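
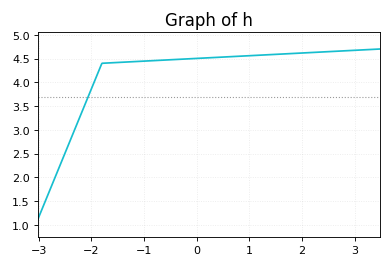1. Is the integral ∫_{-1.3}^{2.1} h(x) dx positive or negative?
positive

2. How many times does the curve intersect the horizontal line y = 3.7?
1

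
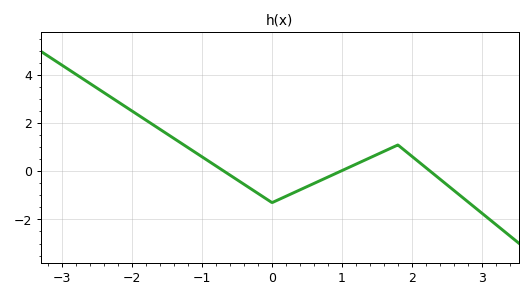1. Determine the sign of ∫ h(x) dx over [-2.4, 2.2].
positive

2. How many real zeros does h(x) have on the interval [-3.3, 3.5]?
3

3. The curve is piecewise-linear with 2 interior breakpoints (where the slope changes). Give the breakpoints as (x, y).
(0, -1.3); (1.8, 1.1)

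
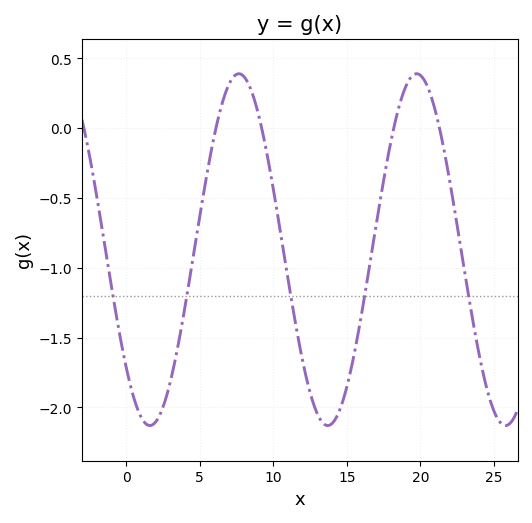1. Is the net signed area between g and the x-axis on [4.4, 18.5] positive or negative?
negative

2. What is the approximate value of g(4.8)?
-0.75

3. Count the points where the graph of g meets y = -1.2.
5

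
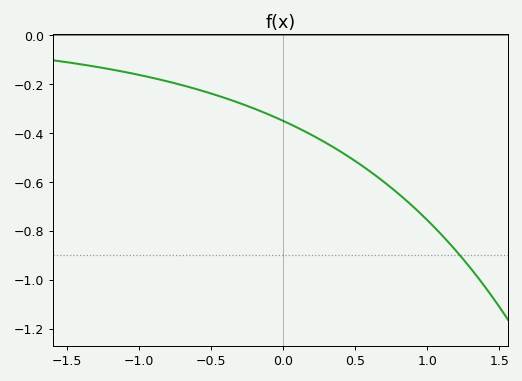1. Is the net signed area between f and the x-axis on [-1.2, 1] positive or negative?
negative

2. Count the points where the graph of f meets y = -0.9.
1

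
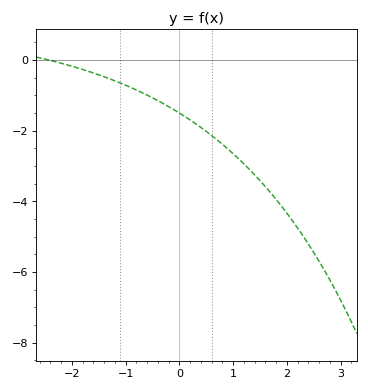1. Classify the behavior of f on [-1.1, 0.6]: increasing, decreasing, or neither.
decreasing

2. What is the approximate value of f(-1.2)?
-0.6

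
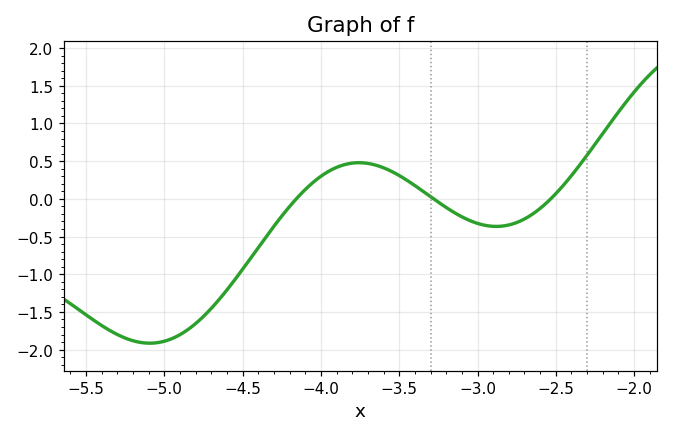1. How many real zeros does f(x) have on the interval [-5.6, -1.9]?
3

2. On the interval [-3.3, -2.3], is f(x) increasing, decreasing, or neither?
neither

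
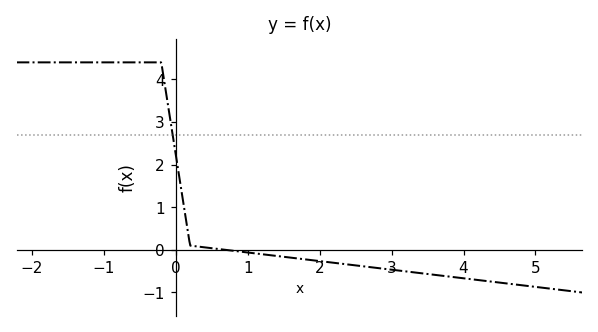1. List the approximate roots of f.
0.6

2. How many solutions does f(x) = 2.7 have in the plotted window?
1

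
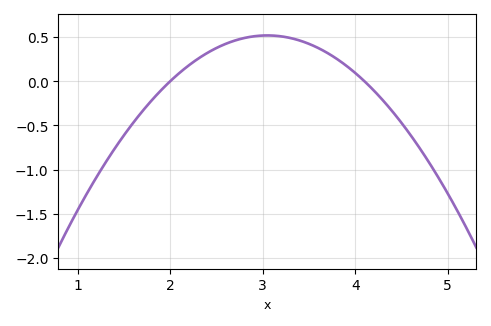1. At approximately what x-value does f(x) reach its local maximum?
3.05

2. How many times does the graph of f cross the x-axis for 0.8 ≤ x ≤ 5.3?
2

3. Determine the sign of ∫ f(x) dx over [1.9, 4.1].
positive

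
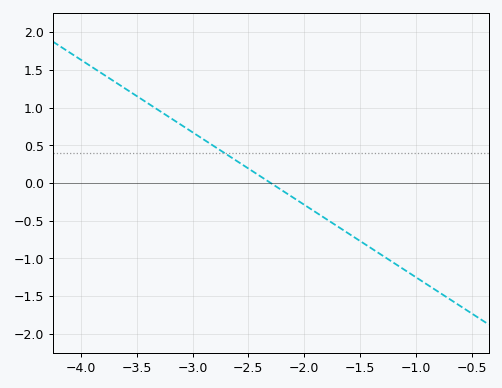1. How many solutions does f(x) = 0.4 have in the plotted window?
1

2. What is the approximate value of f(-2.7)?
0.384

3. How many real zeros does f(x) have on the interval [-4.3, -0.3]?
1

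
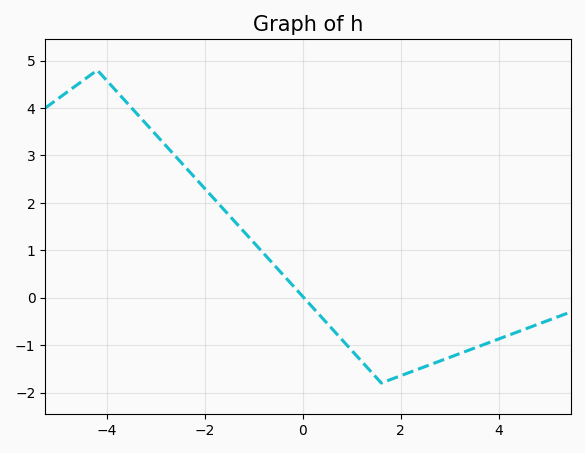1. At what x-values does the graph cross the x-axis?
0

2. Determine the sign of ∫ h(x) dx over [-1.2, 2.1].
negative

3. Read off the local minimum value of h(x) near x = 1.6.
-1.8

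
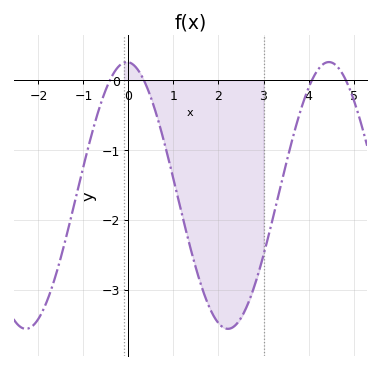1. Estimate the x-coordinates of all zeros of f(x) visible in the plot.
-0.412, 0.342, 4.08, 4.83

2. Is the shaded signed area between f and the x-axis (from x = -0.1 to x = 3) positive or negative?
negative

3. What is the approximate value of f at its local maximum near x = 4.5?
0.26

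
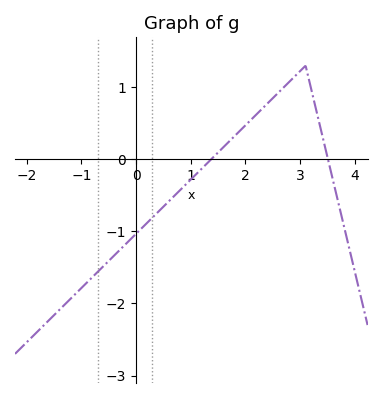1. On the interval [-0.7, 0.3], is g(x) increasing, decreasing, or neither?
increasing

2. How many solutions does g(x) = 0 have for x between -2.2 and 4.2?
2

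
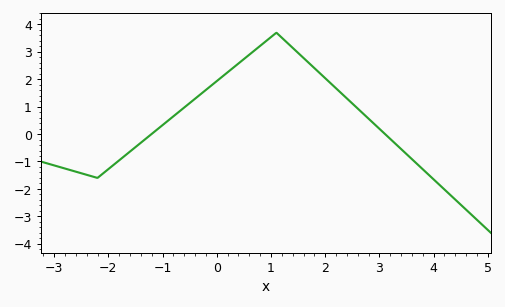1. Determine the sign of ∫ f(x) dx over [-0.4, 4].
positive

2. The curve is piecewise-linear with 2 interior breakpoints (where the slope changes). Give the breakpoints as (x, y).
(-2.2, -1.6); (1.1, 3.7)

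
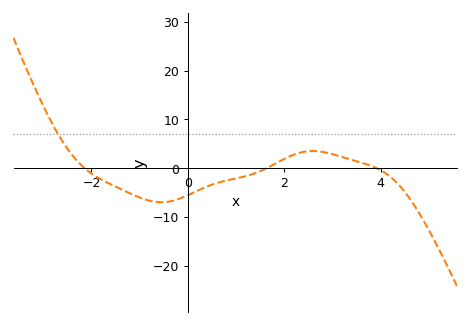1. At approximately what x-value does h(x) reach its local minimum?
-0.6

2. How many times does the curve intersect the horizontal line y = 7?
1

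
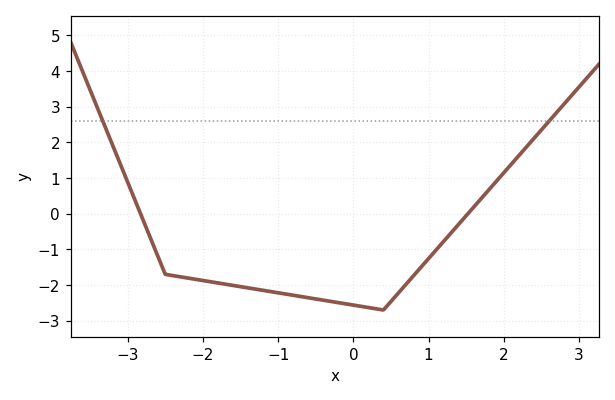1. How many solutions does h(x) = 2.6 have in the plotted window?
2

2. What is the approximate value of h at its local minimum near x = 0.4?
-2.7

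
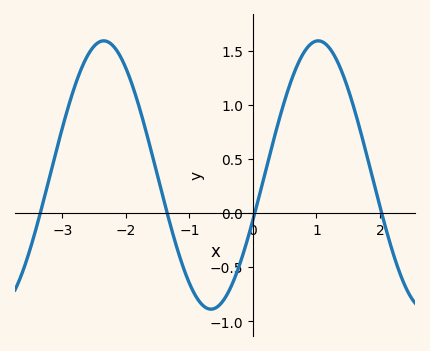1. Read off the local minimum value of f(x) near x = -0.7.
-0.9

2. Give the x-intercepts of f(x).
-3.3, -1.4, 0, 2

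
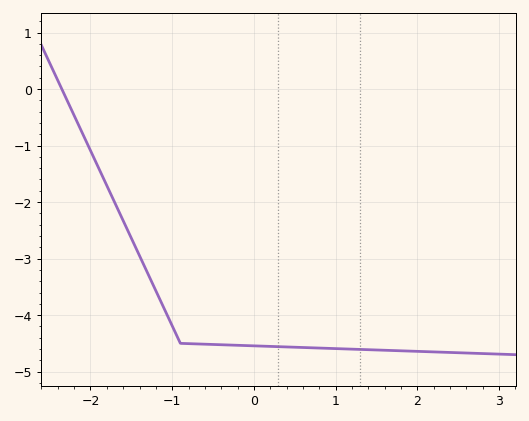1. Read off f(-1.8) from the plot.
-1.7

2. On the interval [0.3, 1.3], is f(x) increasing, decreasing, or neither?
decreasing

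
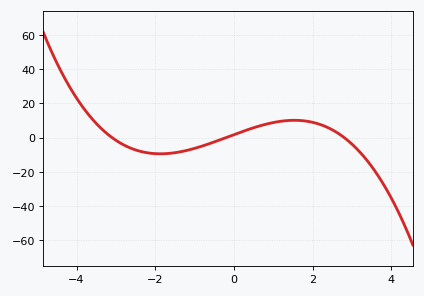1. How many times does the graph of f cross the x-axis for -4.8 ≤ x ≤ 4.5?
3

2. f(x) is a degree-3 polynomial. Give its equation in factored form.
y = -0.99(x + 3.1)(x + 0.2)(x - 2.8)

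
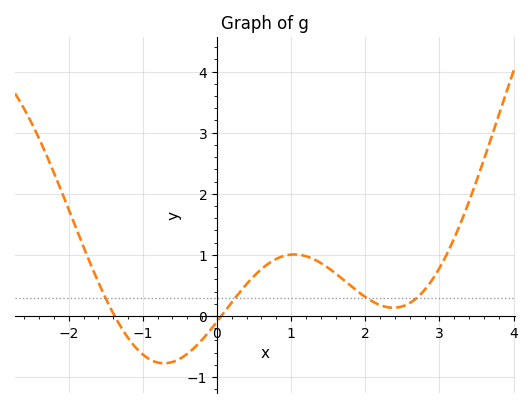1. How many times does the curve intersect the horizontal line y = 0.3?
4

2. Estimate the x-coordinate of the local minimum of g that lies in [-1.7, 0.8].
-0.7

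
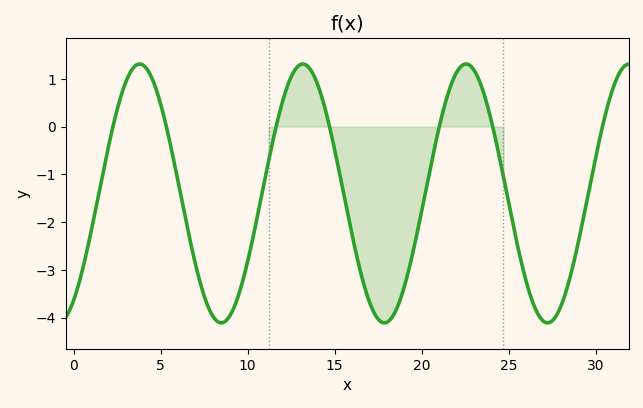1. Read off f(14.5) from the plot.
0.3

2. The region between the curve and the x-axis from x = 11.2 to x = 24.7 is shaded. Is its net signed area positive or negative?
negative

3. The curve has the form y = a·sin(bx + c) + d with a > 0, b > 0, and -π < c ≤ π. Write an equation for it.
y = 2.71sin(0.67x - 0.97) - 1.4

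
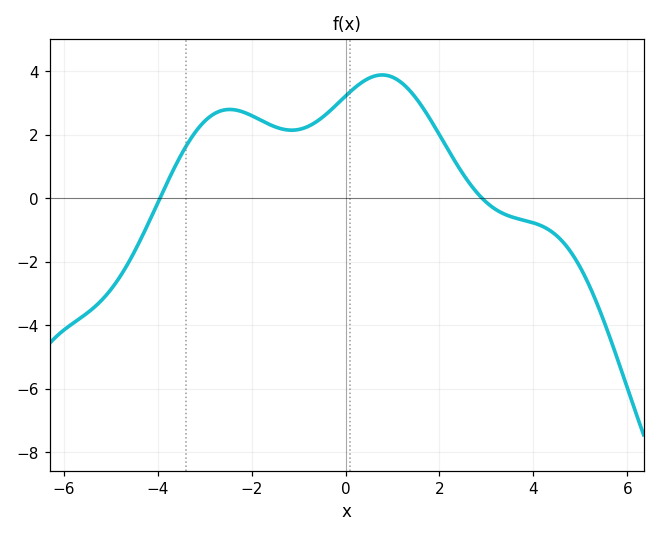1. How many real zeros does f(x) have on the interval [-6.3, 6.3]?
2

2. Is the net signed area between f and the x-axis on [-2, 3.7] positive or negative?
positive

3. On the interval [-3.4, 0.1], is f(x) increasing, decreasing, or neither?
neither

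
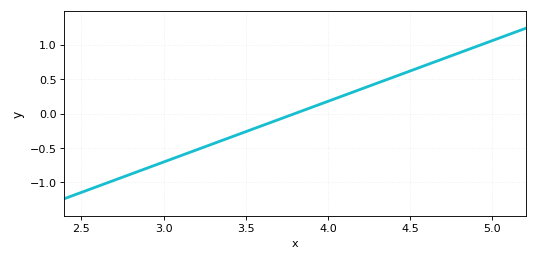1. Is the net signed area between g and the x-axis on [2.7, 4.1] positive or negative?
negative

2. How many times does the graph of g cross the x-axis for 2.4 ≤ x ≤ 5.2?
1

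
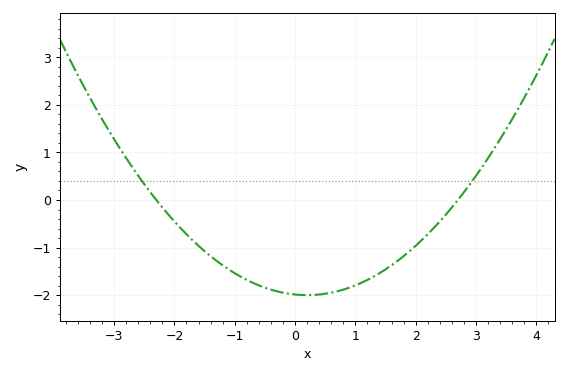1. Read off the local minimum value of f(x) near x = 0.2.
-2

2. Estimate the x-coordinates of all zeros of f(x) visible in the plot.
-2.4, 2.8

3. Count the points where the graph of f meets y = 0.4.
2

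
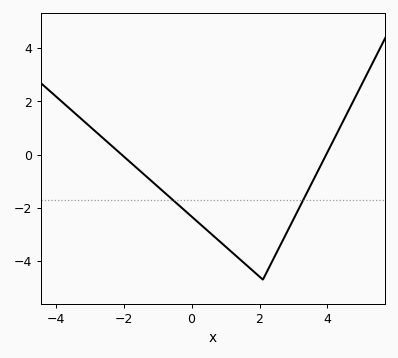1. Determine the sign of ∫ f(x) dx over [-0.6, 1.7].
negative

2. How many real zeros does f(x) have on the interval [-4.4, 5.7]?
2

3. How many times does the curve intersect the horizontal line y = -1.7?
2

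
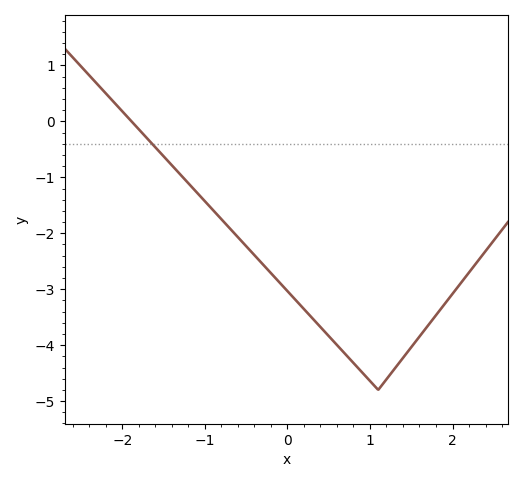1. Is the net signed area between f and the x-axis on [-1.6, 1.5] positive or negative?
negative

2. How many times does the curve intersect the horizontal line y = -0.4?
1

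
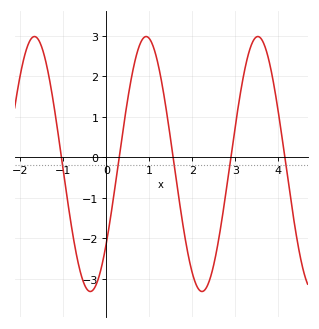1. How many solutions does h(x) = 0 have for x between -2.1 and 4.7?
5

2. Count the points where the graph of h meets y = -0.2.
5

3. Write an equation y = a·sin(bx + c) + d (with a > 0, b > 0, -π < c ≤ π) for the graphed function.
y = 3.15sin(2.42x - 0.672) - 0.17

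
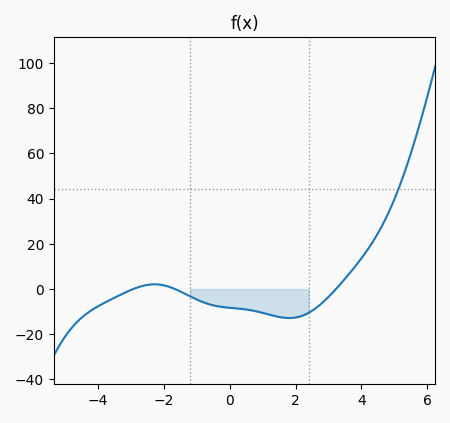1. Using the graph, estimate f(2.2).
-12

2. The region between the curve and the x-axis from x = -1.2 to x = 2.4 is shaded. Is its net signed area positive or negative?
negative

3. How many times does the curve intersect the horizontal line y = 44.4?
1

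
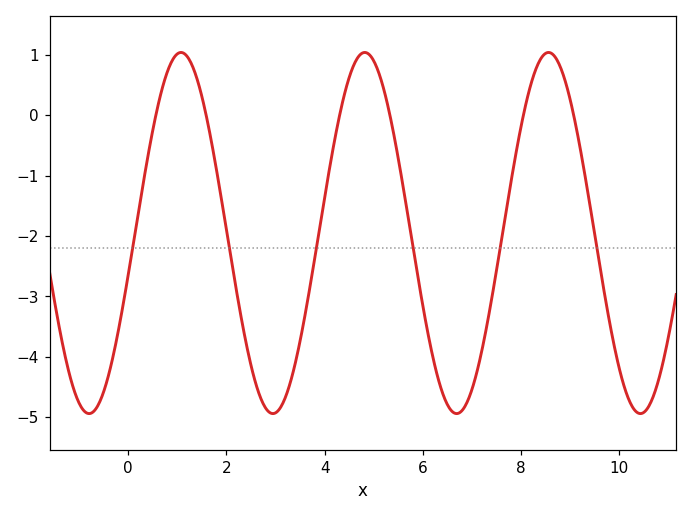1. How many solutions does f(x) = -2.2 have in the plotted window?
6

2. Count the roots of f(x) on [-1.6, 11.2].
6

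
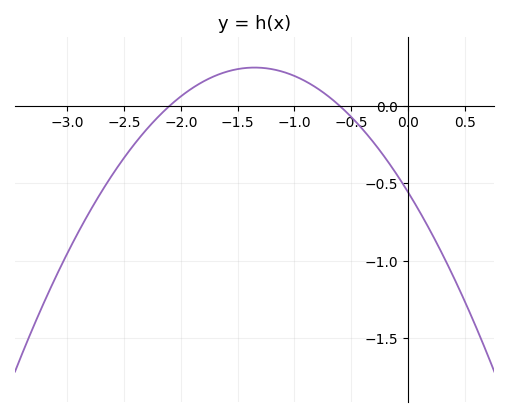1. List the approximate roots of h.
-2.1, -0.6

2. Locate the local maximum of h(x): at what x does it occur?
-1.35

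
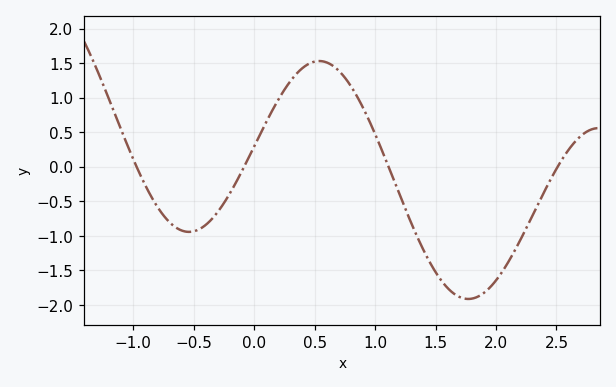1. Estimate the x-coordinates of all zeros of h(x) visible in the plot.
-1, -0.1, 1.1, 2.5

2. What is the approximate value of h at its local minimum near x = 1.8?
-1.9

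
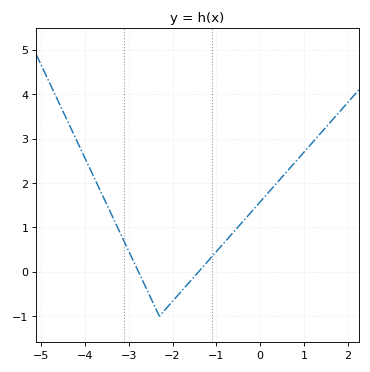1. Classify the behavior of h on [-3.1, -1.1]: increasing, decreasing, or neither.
neither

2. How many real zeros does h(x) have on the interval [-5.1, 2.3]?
2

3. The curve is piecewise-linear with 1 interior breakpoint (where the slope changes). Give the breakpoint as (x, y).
(-2.3, -1)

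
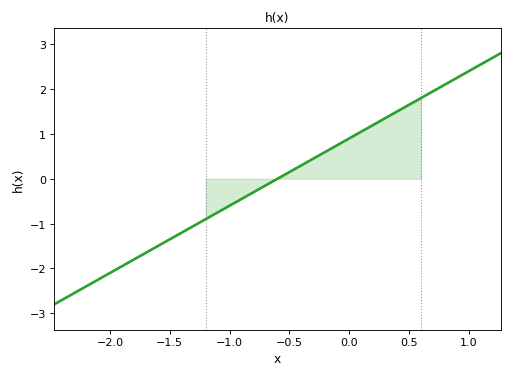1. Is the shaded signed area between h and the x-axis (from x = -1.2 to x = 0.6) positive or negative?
positive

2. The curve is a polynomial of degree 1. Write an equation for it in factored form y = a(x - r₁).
y = 1.5(x + 0.6)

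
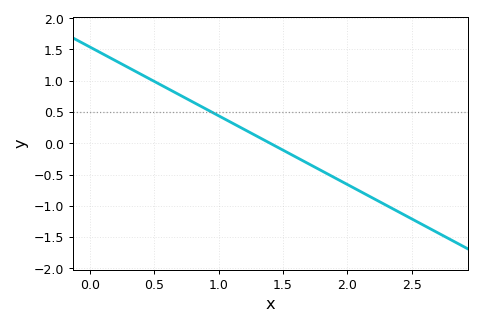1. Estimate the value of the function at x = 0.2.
1.32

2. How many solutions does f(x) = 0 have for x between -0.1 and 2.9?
1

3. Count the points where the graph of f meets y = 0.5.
1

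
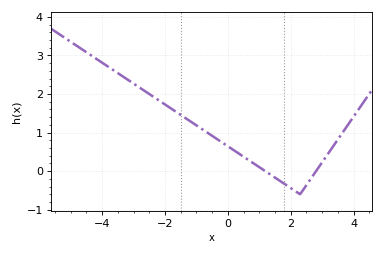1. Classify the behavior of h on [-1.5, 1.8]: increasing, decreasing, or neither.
decreasing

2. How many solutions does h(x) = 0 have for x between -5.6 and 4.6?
2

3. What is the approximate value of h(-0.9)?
1.1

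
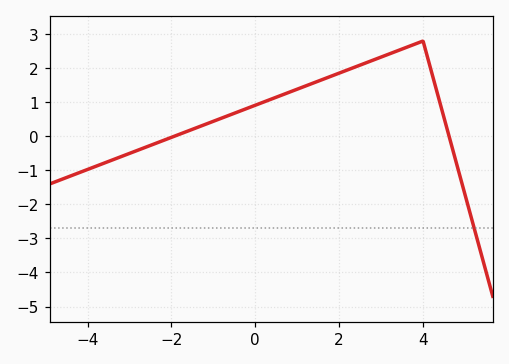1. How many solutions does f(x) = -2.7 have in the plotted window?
1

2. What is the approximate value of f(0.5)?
1.15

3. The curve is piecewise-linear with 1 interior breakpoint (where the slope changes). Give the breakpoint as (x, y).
(4, 2.8)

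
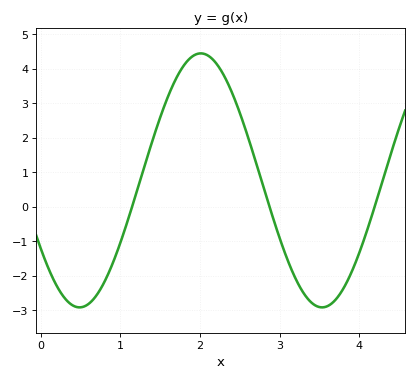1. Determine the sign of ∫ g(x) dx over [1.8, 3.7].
positive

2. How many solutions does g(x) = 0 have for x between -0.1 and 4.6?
3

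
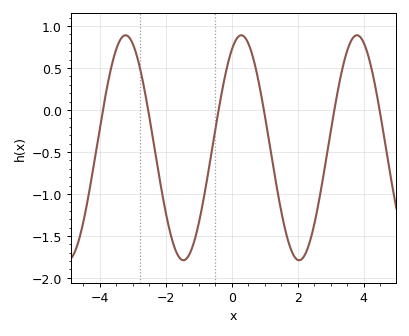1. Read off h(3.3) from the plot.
0.4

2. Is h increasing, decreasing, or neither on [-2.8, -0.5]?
neither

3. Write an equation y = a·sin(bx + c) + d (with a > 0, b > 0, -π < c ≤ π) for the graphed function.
y = 1.34sin(1.8x + 1.1) - 0.45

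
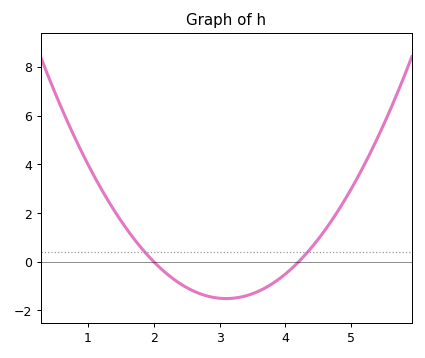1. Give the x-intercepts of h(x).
2, 4.2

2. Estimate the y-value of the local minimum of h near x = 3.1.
-1.51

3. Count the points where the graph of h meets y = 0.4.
2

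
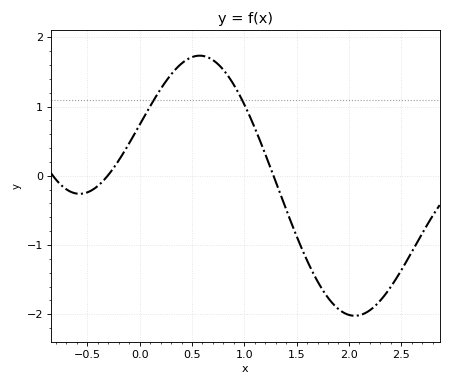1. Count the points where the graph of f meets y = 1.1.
2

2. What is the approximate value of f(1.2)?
0.3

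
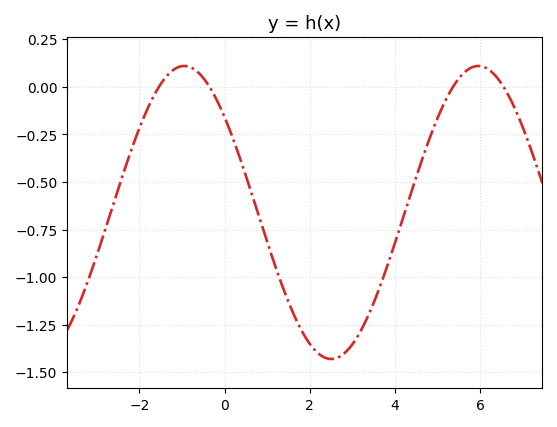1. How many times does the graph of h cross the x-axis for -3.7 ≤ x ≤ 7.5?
4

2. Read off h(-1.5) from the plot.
0.02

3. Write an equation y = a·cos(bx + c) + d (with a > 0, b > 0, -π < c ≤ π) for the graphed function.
y = 0.77cos(0.91x + 0.86) - 0.66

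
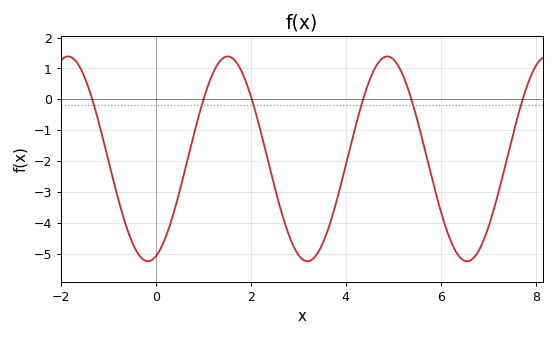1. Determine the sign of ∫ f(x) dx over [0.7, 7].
negative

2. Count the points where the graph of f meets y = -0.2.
6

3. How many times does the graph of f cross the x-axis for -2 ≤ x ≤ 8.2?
6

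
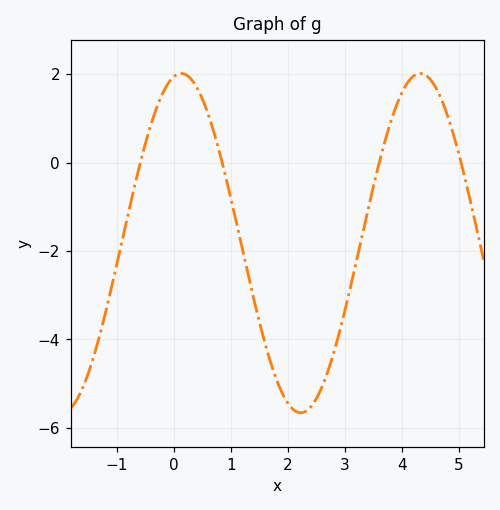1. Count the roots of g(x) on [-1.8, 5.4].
4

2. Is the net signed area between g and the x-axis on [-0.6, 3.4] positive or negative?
negative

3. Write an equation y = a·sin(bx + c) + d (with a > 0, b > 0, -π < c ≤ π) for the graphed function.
y = 3.84sin(1.5x + 1.37) - 1.82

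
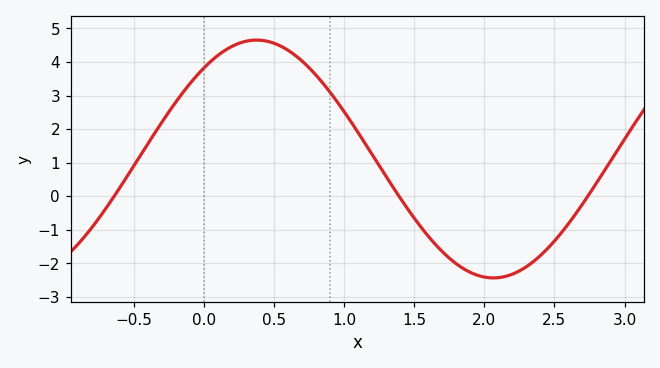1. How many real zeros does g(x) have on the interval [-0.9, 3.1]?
3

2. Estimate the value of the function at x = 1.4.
-0.1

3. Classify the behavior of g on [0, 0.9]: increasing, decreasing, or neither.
neither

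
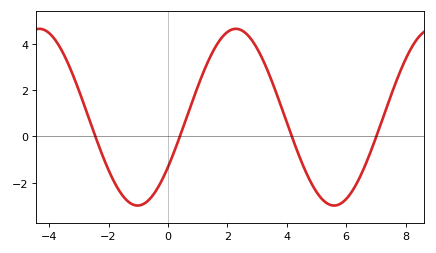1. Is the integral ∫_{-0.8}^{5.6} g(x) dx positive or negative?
positive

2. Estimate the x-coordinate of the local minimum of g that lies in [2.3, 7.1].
5.6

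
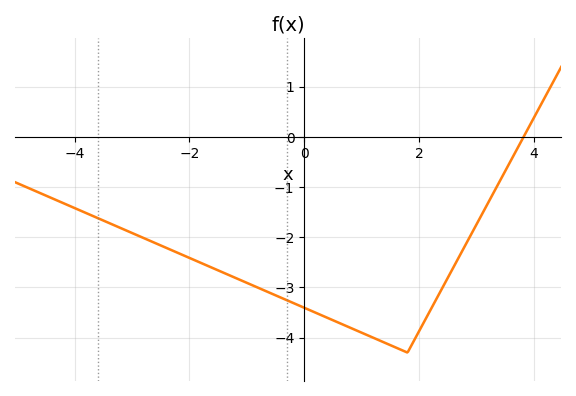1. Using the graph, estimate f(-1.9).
-2.46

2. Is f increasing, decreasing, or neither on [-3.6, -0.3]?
decreasing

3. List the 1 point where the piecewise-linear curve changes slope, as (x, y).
(1.8, -4.3)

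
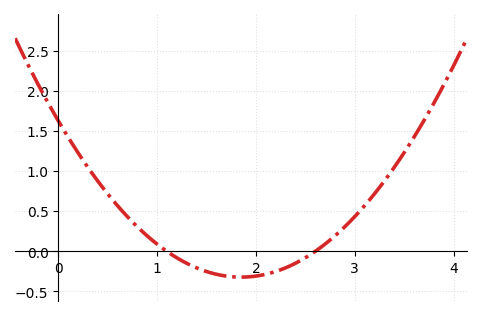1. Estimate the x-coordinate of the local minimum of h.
1.85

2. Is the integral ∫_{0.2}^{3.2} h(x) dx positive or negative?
positive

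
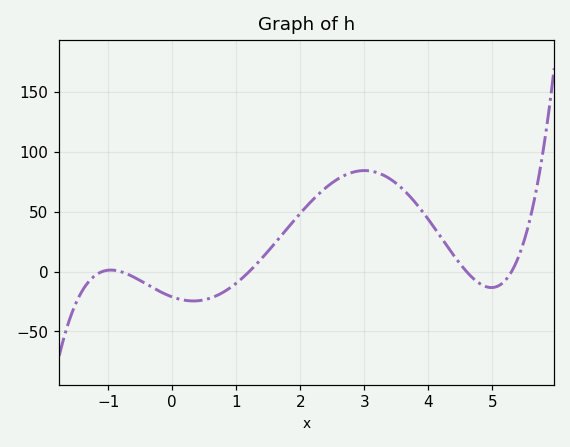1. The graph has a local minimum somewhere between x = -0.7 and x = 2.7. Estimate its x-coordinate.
0.329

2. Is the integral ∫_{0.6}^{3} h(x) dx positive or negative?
positive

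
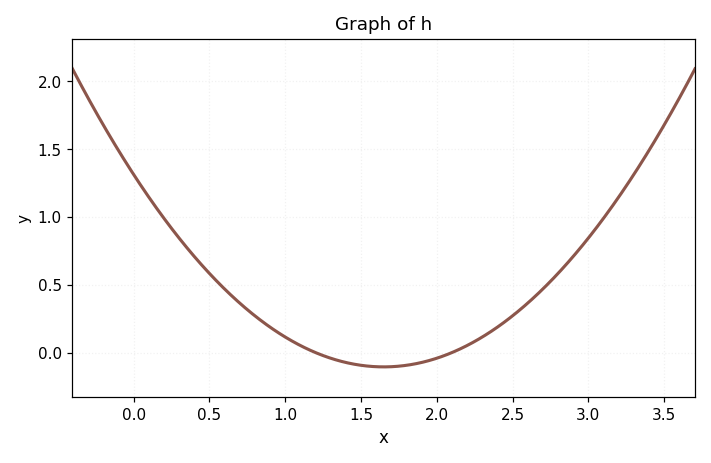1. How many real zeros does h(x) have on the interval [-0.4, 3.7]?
2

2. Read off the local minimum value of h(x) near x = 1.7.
-0.1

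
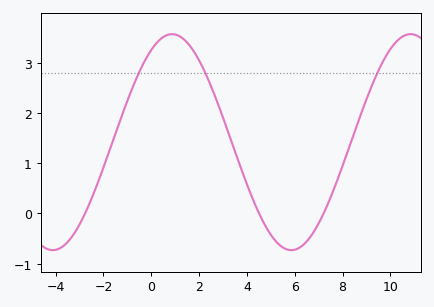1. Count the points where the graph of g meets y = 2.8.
3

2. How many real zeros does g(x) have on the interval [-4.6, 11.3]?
3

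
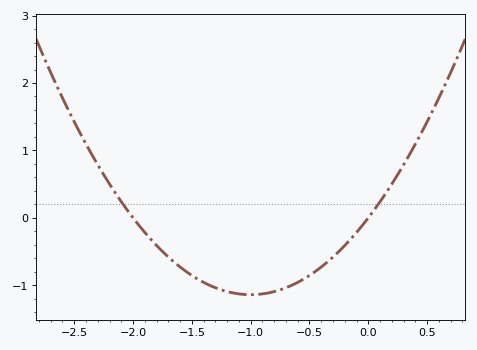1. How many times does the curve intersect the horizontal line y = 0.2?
2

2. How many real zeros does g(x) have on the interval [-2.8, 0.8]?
2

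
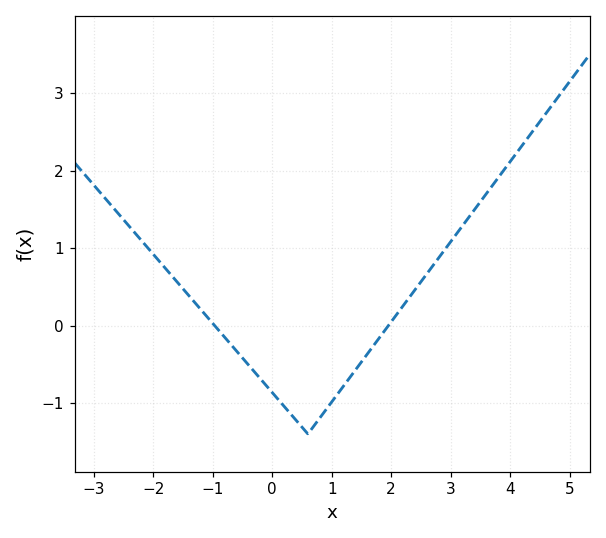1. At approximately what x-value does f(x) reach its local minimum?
0.602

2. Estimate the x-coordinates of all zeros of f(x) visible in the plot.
-0.969, 1.95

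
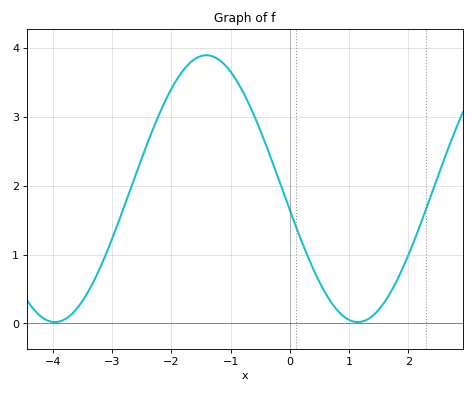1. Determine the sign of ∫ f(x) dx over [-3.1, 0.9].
positive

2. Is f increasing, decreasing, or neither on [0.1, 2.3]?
neither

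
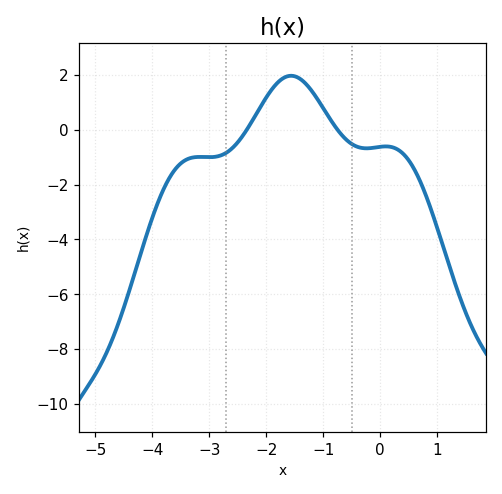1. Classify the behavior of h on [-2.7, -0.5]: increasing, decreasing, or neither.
neither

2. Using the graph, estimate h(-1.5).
2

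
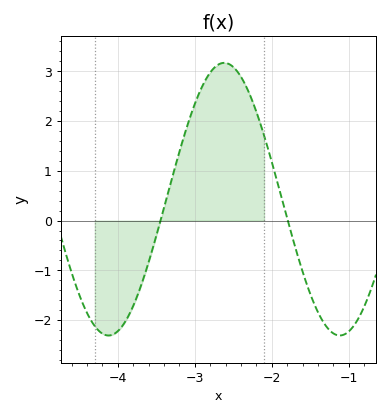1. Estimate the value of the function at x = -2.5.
3.09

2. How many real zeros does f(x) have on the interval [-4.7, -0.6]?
2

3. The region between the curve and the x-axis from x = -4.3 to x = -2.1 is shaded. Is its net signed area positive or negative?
positive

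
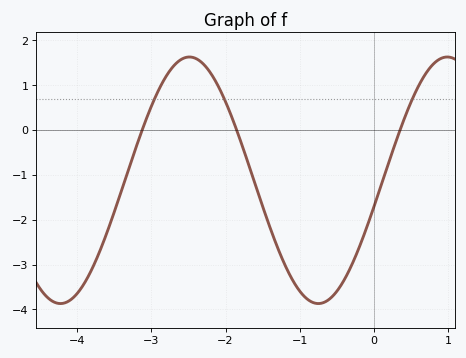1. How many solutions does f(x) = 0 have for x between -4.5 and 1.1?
3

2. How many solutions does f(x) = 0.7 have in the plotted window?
3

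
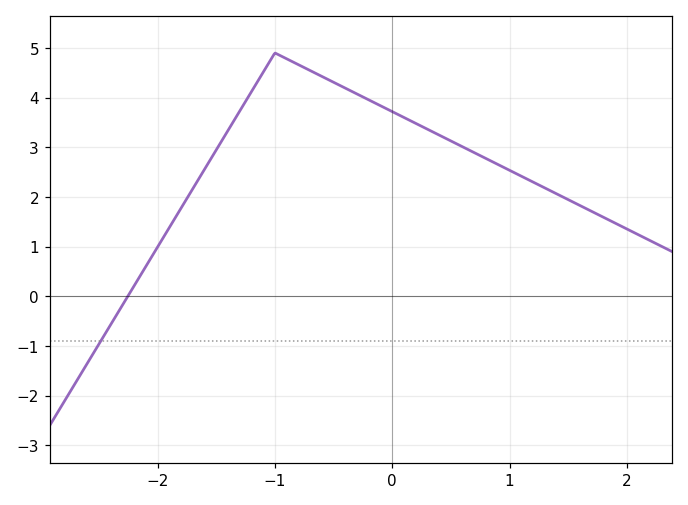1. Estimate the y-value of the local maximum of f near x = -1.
4.9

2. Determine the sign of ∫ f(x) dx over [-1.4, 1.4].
positive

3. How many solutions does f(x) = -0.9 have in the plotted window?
1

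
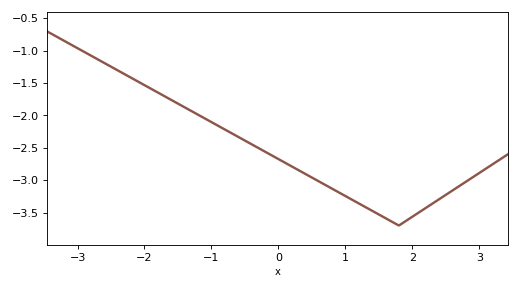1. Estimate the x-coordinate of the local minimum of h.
1.8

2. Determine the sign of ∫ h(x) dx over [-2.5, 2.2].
negative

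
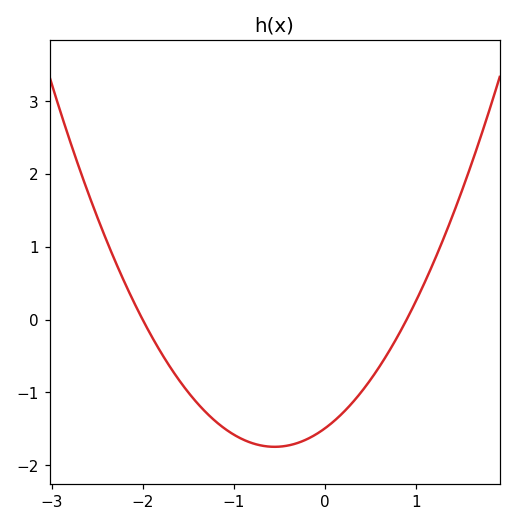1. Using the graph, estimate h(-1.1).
-1.5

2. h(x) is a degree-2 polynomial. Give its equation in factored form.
y = 0.83(x + 2)(x - 0.9)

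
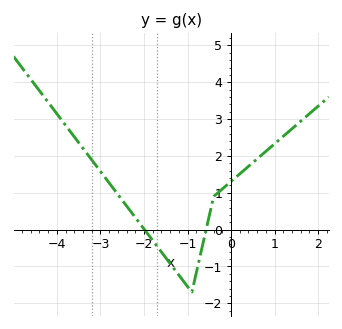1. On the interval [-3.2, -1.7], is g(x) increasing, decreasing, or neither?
decreasing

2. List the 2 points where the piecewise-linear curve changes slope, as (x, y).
(-0.9, -1.7); (-0.4, 0.9)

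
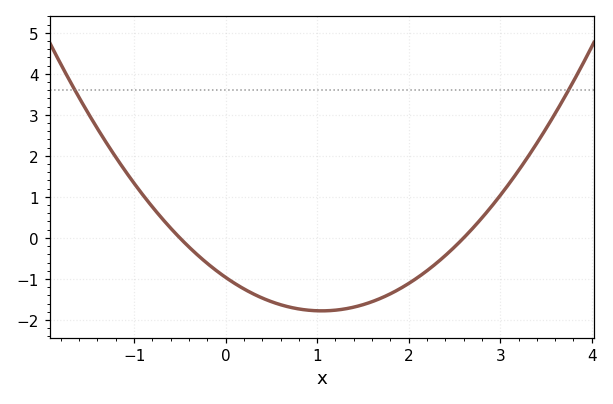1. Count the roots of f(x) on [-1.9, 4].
2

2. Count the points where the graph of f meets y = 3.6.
2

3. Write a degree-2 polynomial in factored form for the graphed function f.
y = 0.74(x + 0.5)(x - 2.6)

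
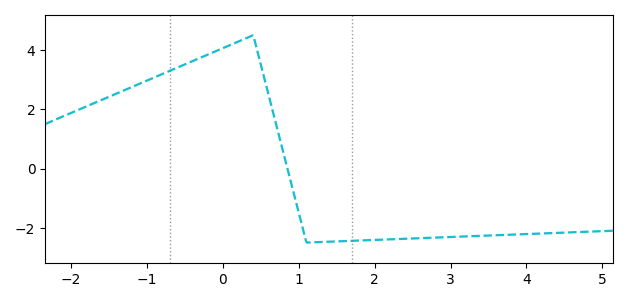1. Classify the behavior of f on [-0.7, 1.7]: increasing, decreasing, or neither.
neither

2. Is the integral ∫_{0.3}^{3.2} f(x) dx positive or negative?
negative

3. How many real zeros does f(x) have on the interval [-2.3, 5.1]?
1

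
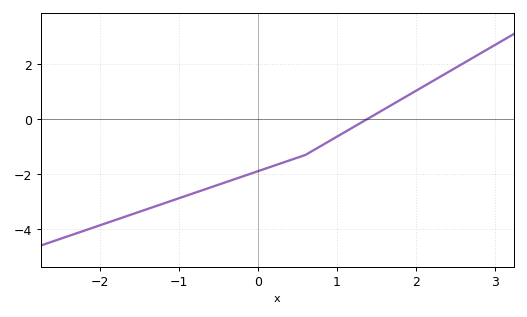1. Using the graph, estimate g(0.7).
-1.13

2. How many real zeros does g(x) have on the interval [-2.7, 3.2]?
1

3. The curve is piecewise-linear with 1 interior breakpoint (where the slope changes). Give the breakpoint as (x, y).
(0.6, -1.3)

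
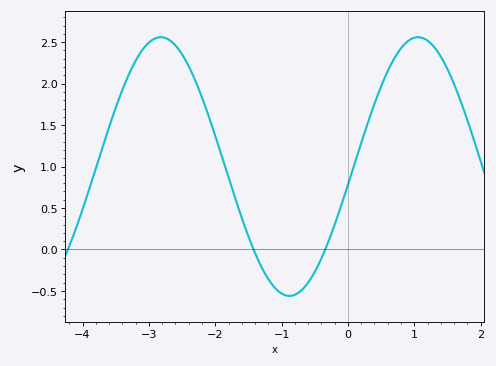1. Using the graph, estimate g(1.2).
2.52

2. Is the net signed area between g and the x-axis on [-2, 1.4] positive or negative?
positive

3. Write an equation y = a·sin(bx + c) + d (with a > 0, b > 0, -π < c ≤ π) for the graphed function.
y = 1.56sin(1.62x - 0.142) + 1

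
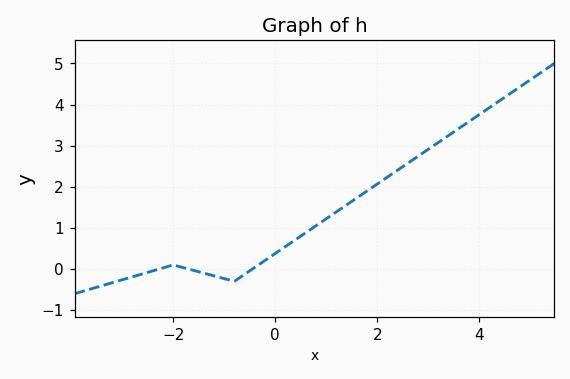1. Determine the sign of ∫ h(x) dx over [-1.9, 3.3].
positive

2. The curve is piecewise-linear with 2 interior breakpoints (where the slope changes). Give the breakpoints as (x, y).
(-2, 0.1); (-0.8, -0.3)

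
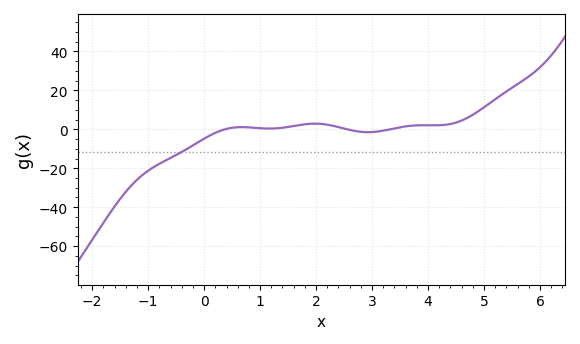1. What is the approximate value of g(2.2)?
2.39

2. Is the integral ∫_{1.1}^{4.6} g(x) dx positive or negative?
positive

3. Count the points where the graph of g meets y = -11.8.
1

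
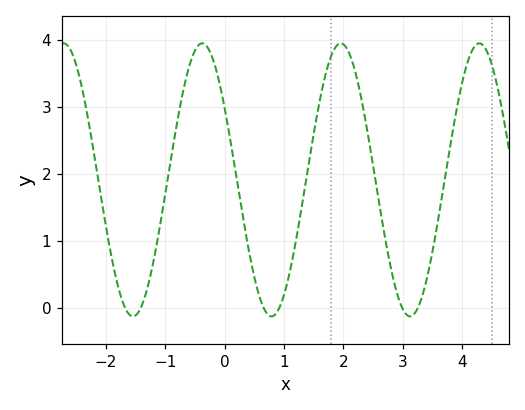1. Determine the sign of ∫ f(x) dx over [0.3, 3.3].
positive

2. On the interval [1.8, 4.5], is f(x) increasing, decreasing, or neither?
neither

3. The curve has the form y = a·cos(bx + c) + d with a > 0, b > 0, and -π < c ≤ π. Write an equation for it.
y = 2.04cos(2.69x + 1.02) + 1.91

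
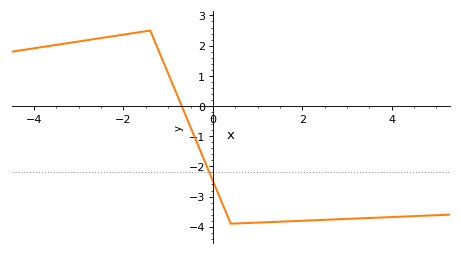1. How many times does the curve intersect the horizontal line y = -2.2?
1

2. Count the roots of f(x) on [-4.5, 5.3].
1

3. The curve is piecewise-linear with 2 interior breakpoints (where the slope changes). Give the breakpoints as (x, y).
(-1.4, 2.5); (0.4, -3.9)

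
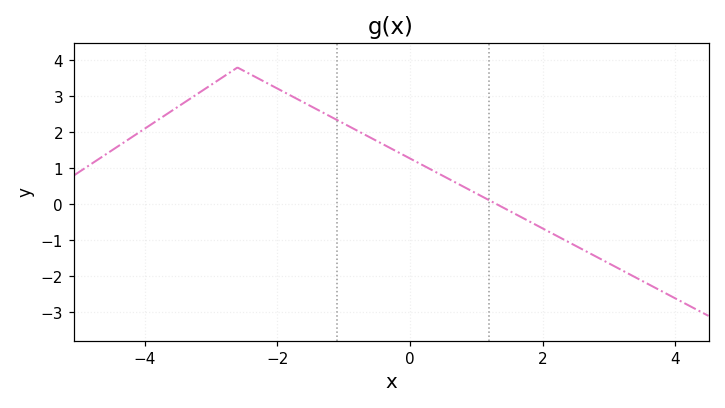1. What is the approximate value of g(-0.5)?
1.8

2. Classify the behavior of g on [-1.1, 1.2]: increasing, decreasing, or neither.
decreasing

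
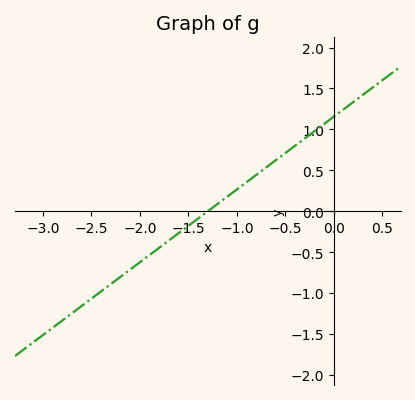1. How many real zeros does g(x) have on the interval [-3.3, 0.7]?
1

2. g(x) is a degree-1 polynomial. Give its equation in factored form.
y = 0.89(x + 1.3)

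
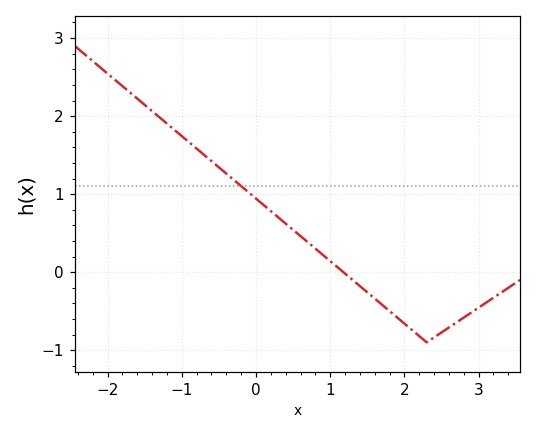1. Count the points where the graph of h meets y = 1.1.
1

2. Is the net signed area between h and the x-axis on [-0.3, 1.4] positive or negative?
positive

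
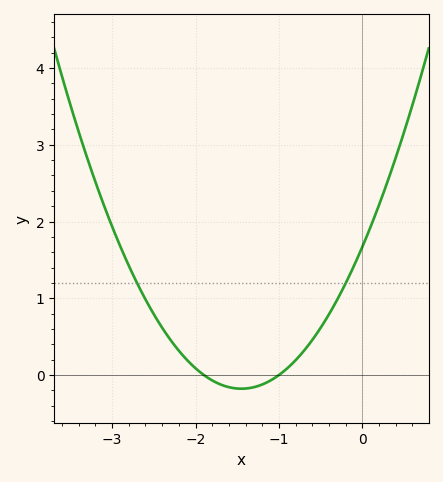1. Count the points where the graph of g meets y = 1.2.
2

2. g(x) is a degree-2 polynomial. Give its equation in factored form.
y = 0.88(x + 1.9)(x + 1)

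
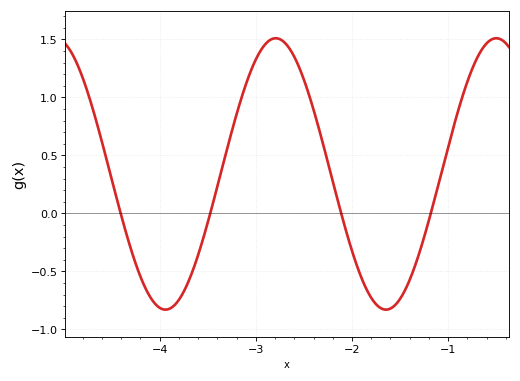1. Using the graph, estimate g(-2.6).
1.35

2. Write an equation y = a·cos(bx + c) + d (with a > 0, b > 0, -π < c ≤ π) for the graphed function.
y = 1.17cos(2.7x + 1.4) + 0.34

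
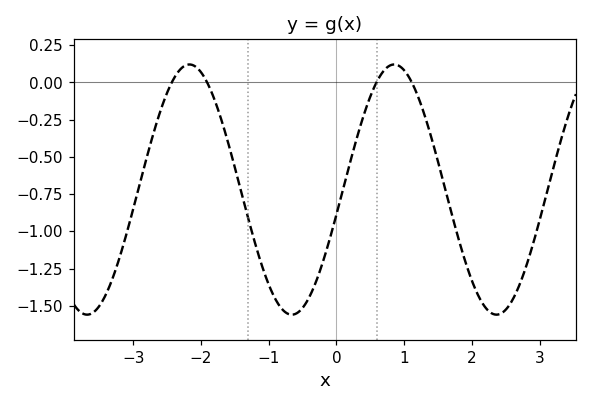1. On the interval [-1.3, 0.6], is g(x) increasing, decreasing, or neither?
neither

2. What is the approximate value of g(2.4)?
-1.56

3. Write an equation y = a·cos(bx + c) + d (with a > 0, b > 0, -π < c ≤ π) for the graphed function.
y = 0.84cos(2.08x - 1.77) - 0.72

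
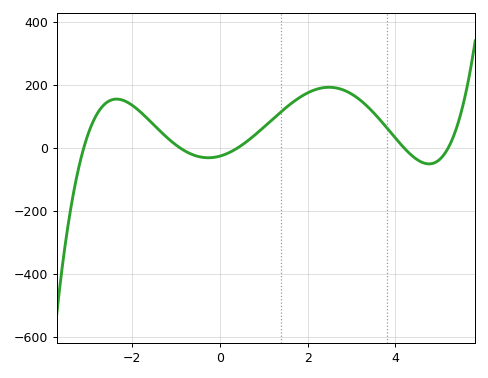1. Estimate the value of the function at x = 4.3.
-20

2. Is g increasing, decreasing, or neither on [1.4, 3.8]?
neither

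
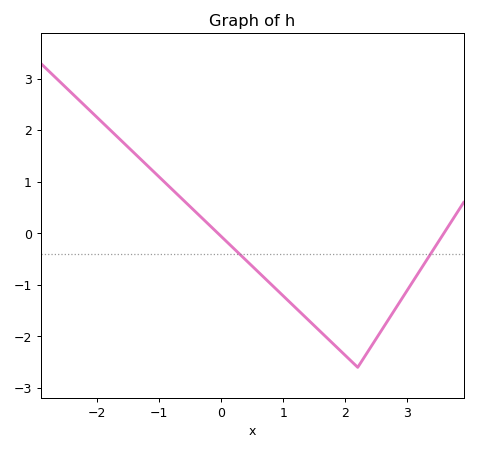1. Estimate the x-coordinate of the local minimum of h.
2.2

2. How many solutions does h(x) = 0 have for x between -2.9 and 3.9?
2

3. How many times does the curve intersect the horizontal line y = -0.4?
2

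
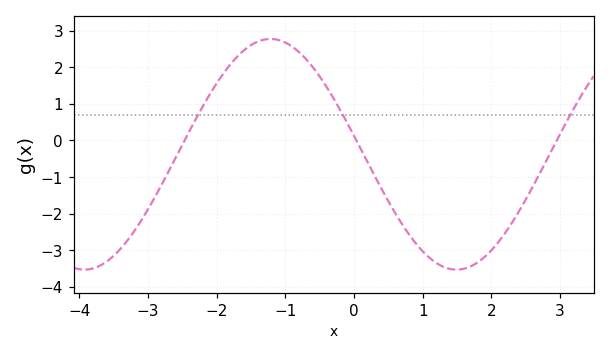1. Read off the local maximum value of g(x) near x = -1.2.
2.8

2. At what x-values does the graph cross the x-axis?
-2.4, 0, 3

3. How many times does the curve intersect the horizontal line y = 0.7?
3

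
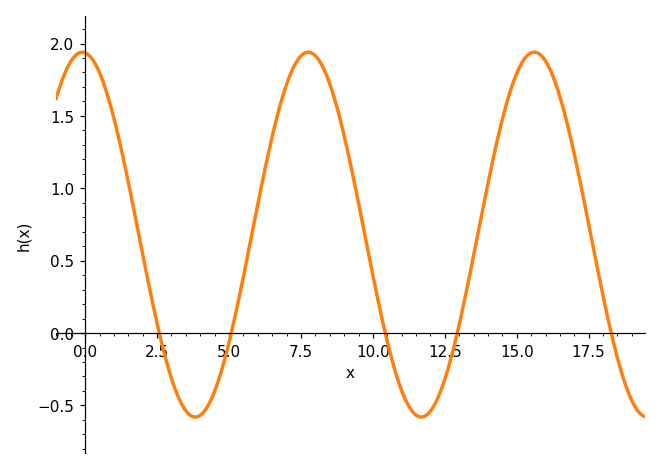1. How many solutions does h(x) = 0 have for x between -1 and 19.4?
5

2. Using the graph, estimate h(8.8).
1.52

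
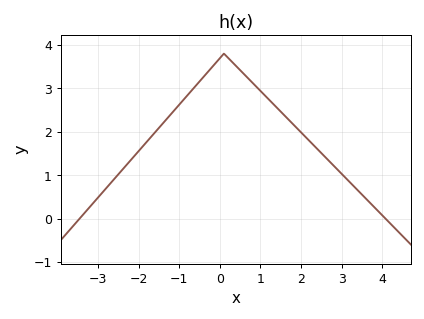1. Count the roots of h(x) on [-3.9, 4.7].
2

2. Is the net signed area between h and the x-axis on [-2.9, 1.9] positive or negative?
positive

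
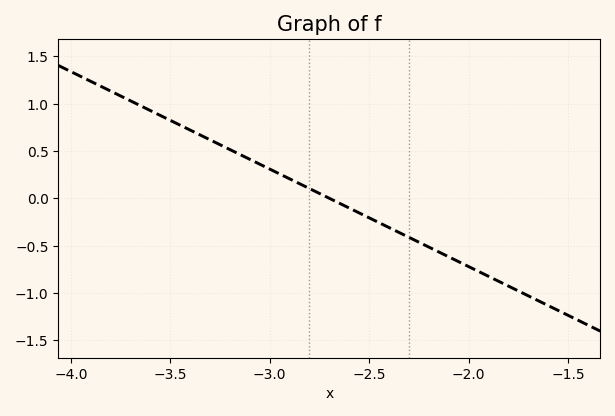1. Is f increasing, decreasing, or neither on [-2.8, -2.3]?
decreasing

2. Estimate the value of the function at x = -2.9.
0.206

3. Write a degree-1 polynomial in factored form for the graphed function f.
y = -1.03(x + 2.7)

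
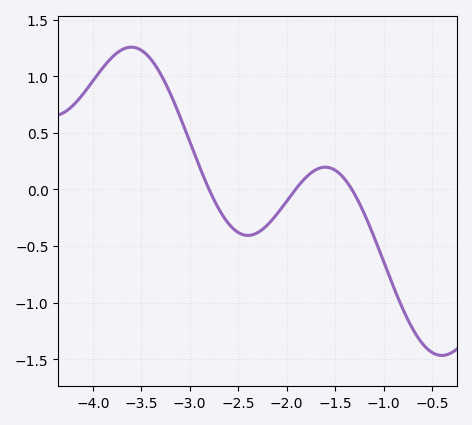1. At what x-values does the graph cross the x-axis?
-2.8, -1.91, -1.33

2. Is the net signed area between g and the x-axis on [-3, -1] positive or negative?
negative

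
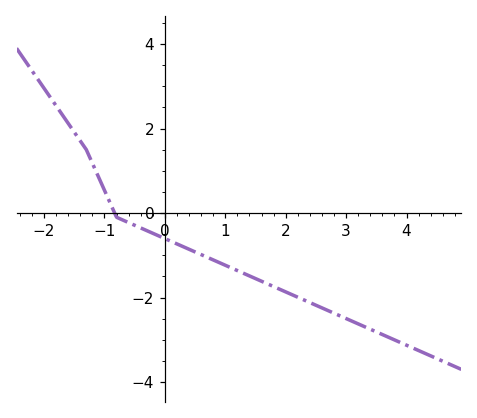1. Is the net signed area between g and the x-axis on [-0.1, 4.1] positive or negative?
negative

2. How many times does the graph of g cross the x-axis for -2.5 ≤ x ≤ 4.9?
1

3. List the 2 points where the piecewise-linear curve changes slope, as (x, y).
(-1.3, 1.5); (-0.8, -0.1)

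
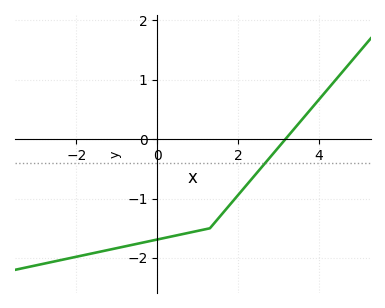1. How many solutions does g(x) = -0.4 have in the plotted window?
1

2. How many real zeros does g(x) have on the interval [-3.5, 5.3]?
1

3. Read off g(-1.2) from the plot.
-1.86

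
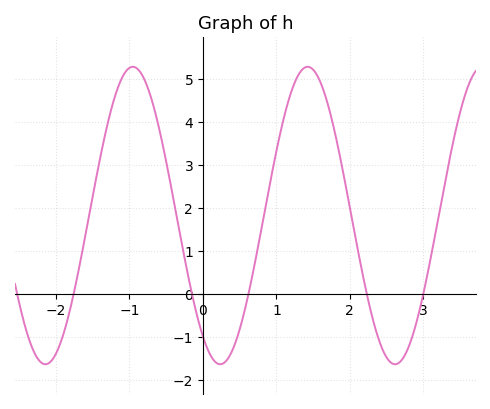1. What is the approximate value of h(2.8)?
-1.24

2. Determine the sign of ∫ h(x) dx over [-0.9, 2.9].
positive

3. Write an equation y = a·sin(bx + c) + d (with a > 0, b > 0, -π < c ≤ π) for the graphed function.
y = 3.46sin(2.64x - 2.19) + 1.82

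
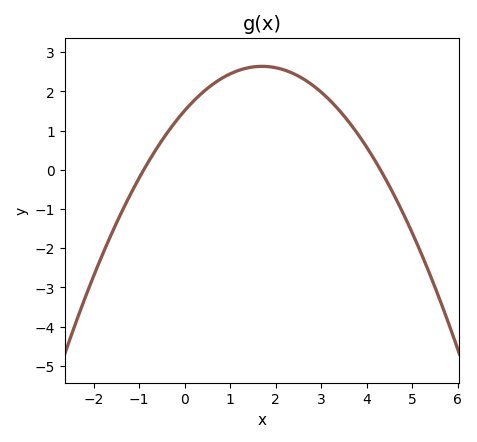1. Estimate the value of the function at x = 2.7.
2.25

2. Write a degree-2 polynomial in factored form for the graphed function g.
y = -0.39(x + 0.9)(x - 4.3)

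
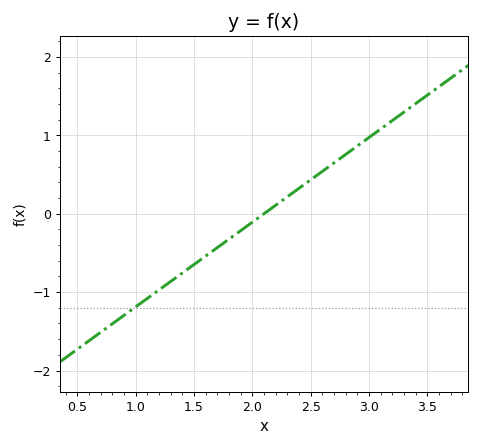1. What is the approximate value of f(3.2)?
1.2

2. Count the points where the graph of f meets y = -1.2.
1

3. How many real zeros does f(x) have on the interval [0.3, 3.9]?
1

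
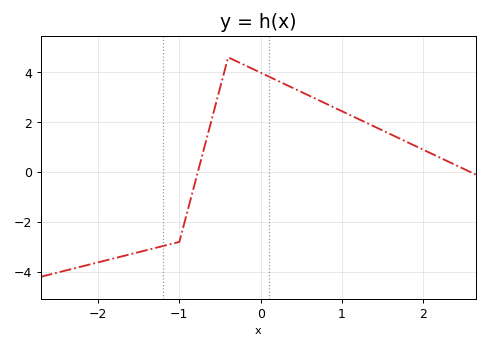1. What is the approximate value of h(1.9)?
1.05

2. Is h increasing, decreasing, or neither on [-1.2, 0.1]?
neither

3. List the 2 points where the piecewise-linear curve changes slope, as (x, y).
(-1, -2.8); (-0.4, 4.6)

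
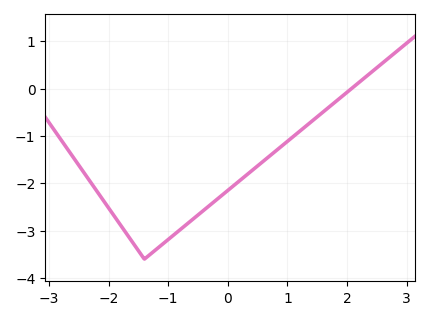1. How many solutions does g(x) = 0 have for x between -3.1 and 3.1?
1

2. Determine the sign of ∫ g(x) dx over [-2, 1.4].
negative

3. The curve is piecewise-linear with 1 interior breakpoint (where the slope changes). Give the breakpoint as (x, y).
(-1.4, -3.6)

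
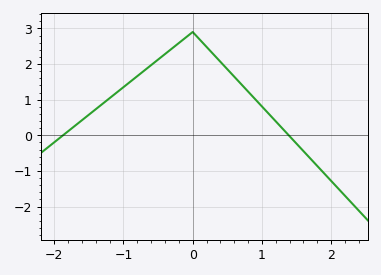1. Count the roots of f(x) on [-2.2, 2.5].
2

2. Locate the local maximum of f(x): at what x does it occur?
0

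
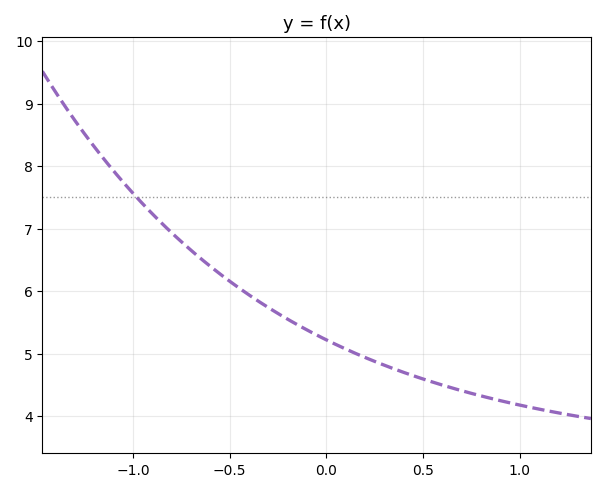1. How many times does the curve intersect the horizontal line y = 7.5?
1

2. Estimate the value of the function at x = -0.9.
7.24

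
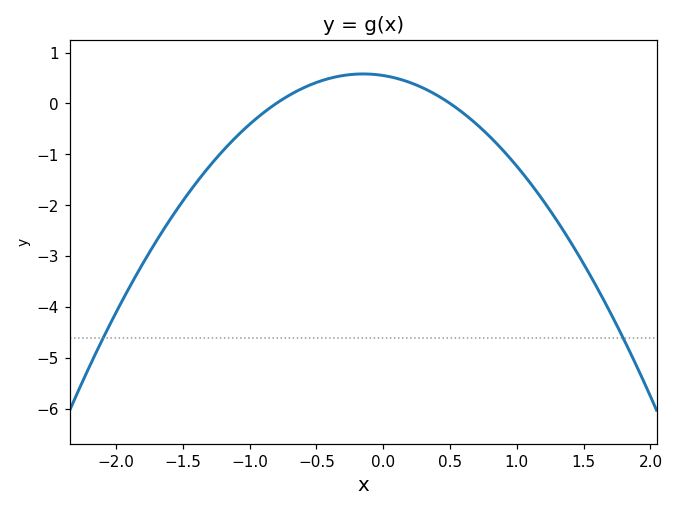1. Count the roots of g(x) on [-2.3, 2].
2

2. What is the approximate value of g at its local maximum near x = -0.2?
0.6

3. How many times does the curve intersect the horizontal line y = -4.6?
2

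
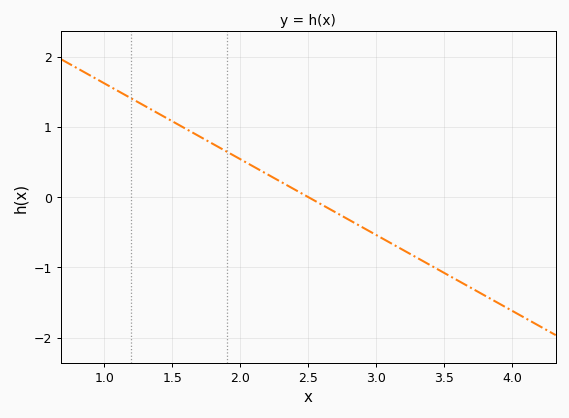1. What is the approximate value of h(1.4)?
1.19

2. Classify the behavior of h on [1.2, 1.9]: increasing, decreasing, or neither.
decreasing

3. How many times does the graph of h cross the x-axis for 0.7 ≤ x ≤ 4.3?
1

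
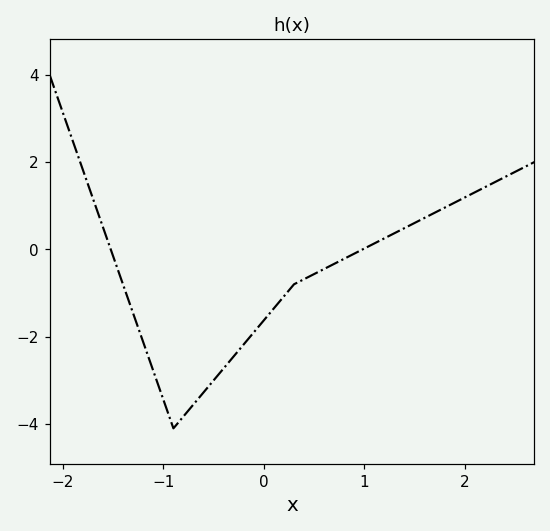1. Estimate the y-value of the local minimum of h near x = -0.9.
-4.1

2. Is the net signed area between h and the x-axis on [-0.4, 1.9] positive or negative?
negative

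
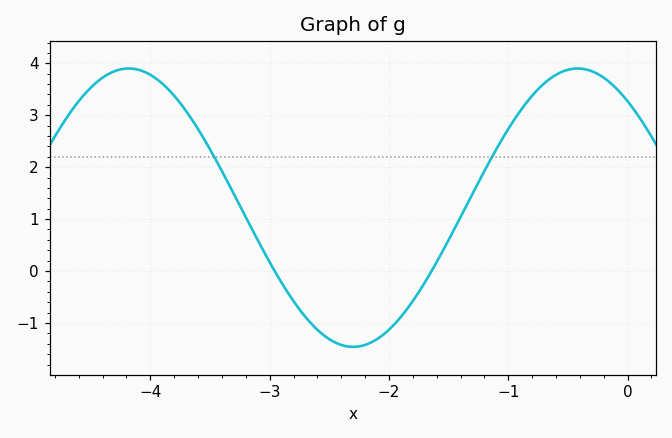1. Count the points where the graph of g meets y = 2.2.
2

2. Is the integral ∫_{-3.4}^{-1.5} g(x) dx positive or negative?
negative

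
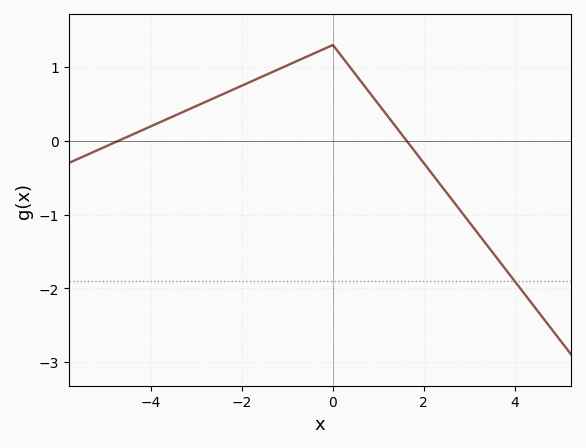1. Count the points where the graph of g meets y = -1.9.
1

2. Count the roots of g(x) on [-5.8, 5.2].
2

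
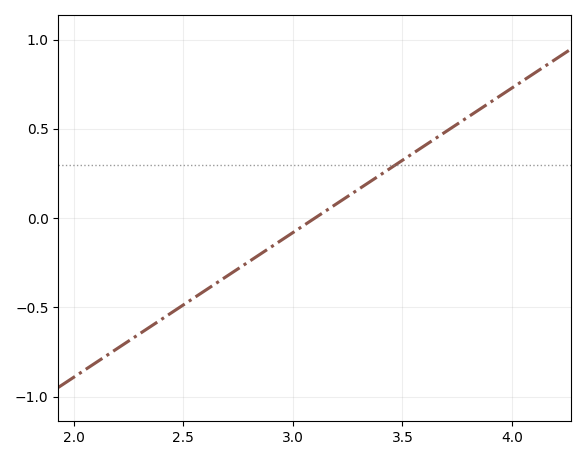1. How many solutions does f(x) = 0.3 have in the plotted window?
1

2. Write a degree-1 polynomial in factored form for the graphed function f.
y = 0.81(x - 3.1)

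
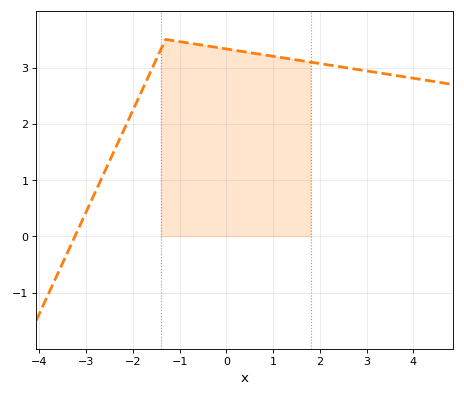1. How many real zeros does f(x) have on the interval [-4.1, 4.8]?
1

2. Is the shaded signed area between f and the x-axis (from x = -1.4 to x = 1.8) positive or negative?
positive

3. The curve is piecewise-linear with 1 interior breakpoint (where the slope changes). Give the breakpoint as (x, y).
(-1.3, 3.5)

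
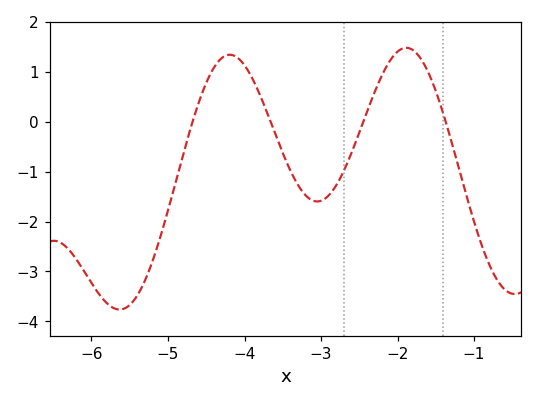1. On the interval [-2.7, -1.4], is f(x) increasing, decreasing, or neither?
neither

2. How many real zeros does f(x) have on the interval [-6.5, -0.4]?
4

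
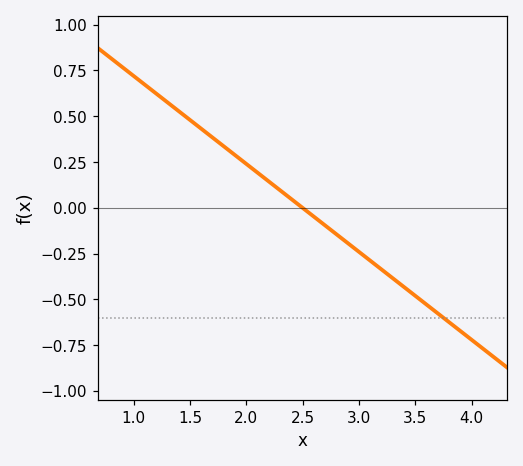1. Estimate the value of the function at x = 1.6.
0.44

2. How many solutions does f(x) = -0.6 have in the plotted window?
1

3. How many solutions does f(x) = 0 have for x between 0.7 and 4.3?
1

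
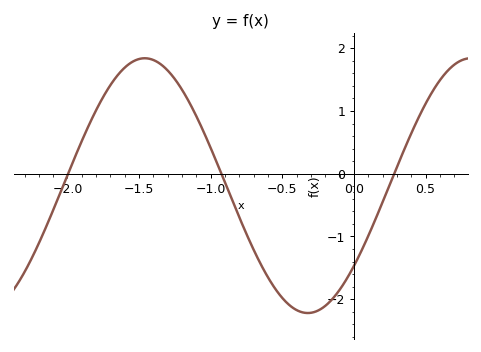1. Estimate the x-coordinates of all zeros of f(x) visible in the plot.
-2, -0.926, 0.281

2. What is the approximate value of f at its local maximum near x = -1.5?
1.84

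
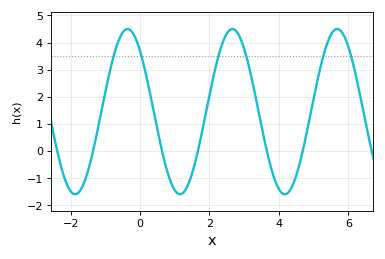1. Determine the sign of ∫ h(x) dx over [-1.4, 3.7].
positive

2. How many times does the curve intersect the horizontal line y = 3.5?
6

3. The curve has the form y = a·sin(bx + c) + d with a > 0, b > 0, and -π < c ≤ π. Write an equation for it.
y = 3.05sin(2.08x + 2.32) + 1.45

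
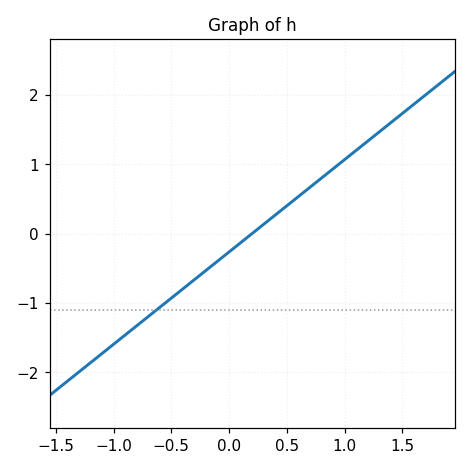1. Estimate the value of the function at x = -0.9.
-1.5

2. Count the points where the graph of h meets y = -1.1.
1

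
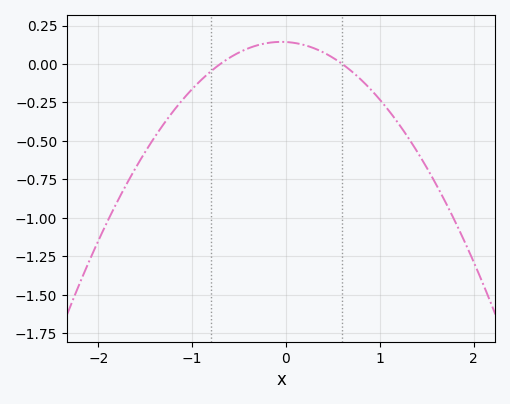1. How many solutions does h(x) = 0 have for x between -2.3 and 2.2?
2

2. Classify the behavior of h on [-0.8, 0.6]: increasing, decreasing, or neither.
neither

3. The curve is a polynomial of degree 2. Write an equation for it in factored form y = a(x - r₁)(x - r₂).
y = -0.34(x + 0.7)(x - 0.6)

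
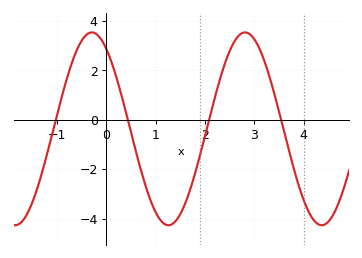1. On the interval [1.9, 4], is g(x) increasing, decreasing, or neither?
neither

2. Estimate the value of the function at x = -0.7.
2.4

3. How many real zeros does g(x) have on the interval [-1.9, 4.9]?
4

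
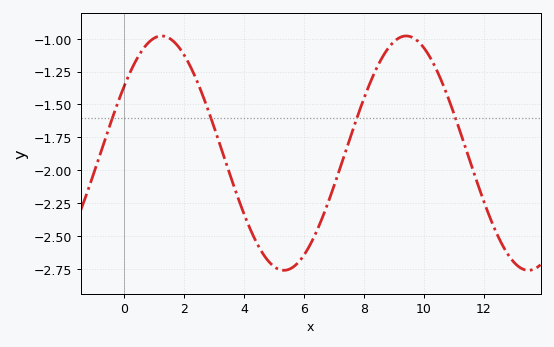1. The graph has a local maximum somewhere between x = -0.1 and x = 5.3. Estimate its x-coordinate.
1.25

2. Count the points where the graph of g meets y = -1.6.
4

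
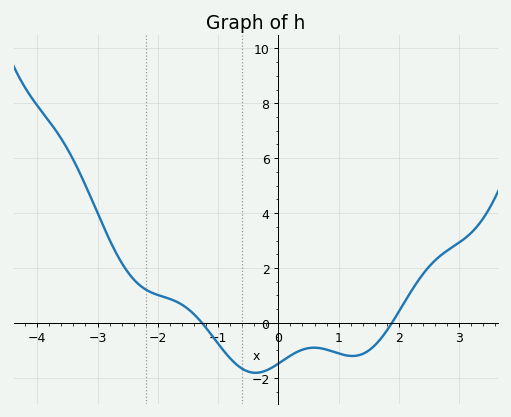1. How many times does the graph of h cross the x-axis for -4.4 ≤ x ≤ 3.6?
2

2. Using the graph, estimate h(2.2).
1.14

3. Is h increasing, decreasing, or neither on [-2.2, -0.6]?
decreasing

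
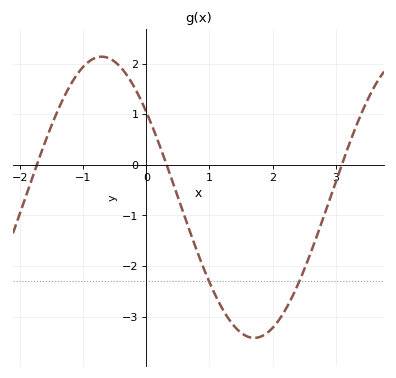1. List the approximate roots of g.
-1.7, 0.3, 3.1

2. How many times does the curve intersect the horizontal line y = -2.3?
2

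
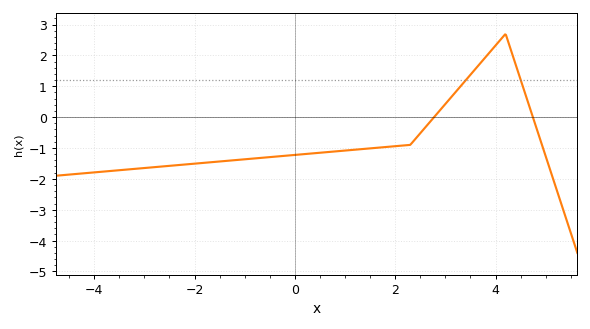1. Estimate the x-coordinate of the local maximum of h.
4.2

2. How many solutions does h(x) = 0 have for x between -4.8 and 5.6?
2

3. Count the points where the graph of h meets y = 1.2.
2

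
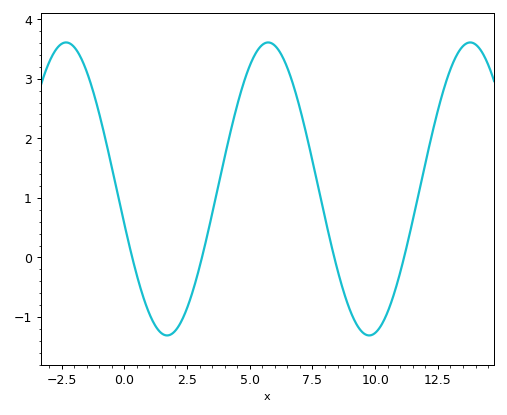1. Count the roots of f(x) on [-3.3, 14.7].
4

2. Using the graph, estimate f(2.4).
-1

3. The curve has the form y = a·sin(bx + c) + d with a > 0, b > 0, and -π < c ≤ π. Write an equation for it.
y = 2.46sin(0.78x - 2.9) + 1.15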